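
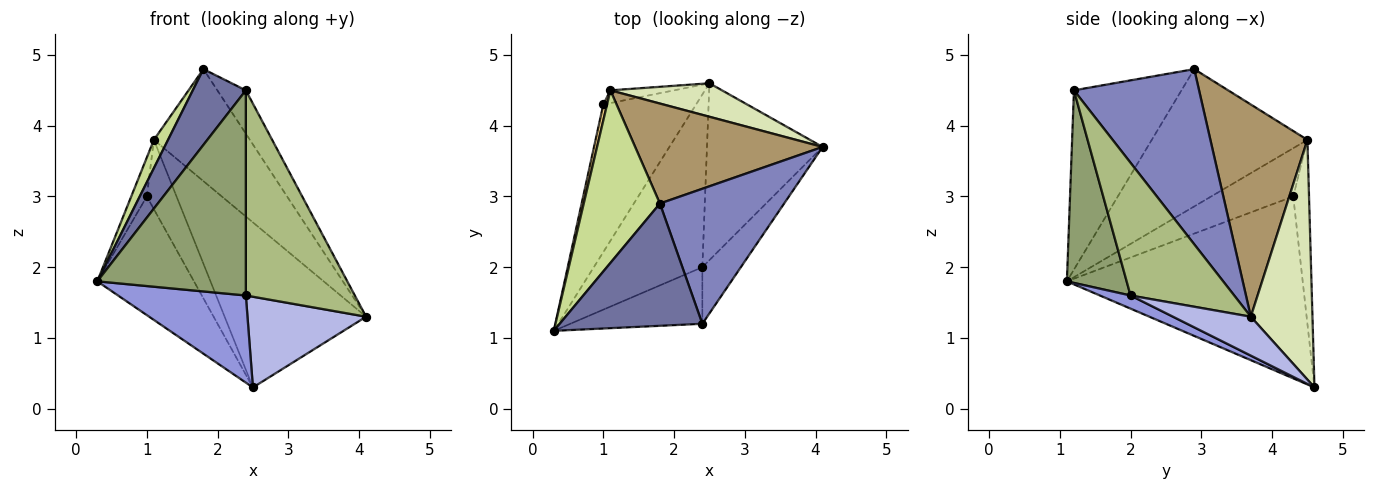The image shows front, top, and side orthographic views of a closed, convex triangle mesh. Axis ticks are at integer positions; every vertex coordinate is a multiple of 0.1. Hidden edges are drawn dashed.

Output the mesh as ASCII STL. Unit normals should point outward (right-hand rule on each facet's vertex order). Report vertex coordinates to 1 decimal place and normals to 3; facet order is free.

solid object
 facet normal -0.730 -0.360 0.581
  outer loop
   vertex 2.4 1.2 4.5
   vertex 1.8 2.9 4.8
   vertex 0.3 1.1 1.8
  endloop
 endfacet
 facet normal 0.802 0.183 0.569
  outer loop
   vertex 2.4 1.2 4.5
   vertex 4.1 3.7 1.3
   vertex 1.8 2.9 4.8
  endloop
 endfacet
 facet normal 0.107 -0.448 -0.888
  outer loop
   vertex 2.4 2.0 1.6
   vertex 0.3 1.1 1.8
   vertex 2.5 4.6 0.3
  endloop
 endfacet
 facet normal 0.287 -0.437 -0.852
  outer loop
   vertex 2.4 2.0 1.6
   vertex 2.5 4.6 0.3
   vertex 4.1 3.7 1.3
  endloop
 endfacet
 facet normal 0.362 -0.899 -0.248
  outer loop
   vertex 2.4 2.0 1.6
   vertex 2.4 1.2 4.5
   vertex 0.3 1.1 1.8
  endloop
 endfacet
 facet normal 0.676 -0.710 -0.196
  outer loop
   vertex 2.4 2.0 1.6
   vertex 4.1 3.7 1.3
   vertex 2.4 1.2 4.5
  endloop
 endfacet
 facet normal -0.872 -0.079 0.483
  outer loop
   vertex 1.1 4.5 3.8
   vertex 0.3 1.1 1.8
   vertex 1.8 2.9 4.8
  endloop
 endfacet
 facet normal 0.393 0.901 0.183
  outer loop
   vertex 1.1 4.5 3.8
   vertex 4.1 3.7 1.3
   vertex 2.5 4.6 0.3
  endloop
 endfacet
 facet normal 0.602 0.596 0.532
  outer loop
   vertex 1.1 4.5 3.8
   vertex 1.8 2.9 4.8
   vertex 4.1 3.7 1.3
  endloop
 endfacet
 facet normal -0.837 0.343 -0.427
  outer loop
   vertex 1.0 4.3 3.0
   vertex 2.5 4.6 0.3
   vertex 0.3 1.1 1.8
  endloop
 endfacet
 facet normal -0.980 0.186 0.076
  outer loop
   vertex 1.0 4.3 3.0
   vertex 0.3 1.1 1.8
   vertex 1.1 4.5 3.8
  endloop
 endfacet
 facet normal -0.463 0.872 -0.160
  outer loop
   vertex 1.0 4.3 3.0
   vertex 1.1 4.5 3.8
   vertex 2.5 4.6 0.3
  endloop
 endfacet
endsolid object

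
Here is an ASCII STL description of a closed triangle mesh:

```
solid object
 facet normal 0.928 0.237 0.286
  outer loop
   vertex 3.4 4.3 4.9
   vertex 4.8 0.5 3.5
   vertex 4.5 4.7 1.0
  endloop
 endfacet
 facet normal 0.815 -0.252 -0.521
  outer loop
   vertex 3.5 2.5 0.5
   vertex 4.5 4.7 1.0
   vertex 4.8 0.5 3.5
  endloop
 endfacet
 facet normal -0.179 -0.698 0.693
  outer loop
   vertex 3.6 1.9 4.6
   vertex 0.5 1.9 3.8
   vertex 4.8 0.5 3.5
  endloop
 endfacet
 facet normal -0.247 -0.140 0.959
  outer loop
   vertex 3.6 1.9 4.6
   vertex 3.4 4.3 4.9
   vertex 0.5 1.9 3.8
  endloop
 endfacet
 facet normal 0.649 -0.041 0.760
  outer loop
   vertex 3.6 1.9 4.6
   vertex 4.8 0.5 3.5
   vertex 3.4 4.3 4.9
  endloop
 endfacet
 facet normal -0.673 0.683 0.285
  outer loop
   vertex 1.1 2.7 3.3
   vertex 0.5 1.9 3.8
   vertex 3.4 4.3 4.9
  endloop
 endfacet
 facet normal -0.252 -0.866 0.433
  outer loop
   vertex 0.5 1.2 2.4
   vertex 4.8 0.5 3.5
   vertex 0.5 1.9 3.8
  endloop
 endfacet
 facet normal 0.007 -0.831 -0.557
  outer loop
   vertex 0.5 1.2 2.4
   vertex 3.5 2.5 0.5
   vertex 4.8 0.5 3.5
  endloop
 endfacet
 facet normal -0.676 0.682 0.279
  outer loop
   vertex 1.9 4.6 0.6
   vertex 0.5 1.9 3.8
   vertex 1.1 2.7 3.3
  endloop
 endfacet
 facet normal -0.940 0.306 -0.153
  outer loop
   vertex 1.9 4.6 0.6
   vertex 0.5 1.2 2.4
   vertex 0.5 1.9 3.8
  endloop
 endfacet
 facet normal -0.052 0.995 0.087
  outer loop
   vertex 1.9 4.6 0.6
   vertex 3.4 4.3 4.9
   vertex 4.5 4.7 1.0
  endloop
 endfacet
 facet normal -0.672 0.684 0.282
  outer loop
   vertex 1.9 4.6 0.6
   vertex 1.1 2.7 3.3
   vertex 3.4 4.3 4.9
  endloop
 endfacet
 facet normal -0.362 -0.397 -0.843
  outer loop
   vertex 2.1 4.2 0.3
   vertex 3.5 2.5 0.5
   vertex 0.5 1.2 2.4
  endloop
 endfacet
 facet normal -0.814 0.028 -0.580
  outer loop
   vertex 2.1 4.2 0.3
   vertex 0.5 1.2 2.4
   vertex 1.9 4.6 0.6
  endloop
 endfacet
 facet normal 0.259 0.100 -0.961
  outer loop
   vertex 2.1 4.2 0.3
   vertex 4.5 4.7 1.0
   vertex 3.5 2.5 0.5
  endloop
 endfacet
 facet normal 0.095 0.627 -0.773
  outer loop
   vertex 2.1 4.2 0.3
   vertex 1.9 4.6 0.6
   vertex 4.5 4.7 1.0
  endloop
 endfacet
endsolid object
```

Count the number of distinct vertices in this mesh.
10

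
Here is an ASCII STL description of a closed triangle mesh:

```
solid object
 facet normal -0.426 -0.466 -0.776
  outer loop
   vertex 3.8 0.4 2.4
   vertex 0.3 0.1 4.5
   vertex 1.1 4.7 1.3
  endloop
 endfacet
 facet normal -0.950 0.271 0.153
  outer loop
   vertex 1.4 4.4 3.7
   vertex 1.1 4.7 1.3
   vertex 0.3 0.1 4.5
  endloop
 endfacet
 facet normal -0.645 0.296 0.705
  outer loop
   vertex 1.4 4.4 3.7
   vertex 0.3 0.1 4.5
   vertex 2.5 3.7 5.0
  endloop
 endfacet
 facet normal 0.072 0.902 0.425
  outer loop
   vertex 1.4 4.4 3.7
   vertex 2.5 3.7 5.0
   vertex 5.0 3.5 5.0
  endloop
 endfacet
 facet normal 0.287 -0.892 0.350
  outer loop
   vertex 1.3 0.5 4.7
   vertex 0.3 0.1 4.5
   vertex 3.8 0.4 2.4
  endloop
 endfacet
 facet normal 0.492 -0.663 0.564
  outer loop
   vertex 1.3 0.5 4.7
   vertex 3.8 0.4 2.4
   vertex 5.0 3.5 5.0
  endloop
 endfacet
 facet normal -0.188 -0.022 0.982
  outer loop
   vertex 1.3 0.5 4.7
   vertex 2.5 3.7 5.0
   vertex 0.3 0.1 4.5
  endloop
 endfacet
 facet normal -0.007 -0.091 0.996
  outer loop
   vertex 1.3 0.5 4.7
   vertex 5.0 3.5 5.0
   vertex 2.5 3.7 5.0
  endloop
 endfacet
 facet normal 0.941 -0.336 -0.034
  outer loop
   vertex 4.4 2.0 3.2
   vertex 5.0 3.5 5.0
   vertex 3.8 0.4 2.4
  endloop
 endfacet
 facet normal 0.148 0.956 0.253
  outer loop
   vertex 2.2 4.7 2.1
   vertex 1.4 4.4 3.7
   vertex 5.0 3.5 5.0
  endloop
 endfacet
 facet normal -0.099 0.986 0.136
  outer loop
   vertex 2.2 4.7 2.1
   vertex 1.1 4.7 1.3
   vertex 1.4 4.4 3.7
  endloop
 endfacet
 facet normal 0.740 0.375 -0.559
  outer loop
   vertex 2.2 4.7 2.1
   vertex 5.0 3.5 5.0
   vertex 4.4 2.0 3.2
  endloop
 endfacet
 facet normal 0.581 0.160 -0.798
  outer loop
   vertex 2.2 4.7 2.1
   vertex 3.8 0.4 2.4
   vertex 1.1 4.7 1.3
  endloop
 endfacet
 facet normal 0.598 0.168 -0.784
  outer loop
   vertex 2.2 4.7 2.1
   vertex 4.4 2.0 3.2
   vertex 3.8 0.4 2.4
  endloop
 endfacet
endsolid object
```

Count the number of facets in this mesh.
14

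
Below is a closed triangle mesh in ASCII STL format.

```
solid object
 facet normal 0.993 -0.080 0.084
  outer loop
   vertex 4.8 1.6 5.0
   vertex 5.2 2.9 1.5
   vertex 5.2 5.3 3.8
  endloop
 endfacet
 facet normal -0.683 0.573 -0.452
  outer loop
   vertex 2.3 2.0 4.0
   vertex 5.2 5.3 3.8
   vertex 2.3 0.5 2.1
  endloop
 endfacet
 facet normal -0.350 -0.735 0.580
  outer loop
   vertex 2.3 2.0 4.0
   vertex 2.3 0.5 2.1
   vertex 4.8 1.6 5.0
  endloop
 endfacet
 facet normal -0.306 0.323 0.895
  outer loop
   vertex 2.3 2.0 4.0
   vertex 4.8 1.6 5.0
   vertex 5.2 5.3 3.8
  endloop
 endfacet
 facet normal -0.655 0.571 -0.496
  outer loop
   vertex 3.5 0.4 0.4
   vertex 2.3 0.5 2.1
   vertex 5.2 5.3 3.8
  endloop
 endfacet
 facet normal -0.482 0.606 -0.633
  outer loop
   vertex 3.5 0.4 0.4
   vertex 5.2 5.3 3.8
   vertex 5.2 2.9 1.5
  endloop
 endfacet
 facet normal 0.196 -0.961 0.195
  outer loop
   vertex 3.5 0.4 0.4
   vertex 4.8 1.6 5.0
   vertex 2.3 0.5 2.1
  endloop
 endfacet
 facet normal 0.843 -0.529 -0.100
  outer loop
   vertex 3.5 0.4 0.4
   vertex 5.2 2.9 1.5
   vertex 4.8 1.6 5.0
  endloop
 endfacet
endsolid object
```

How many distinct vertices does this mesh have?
6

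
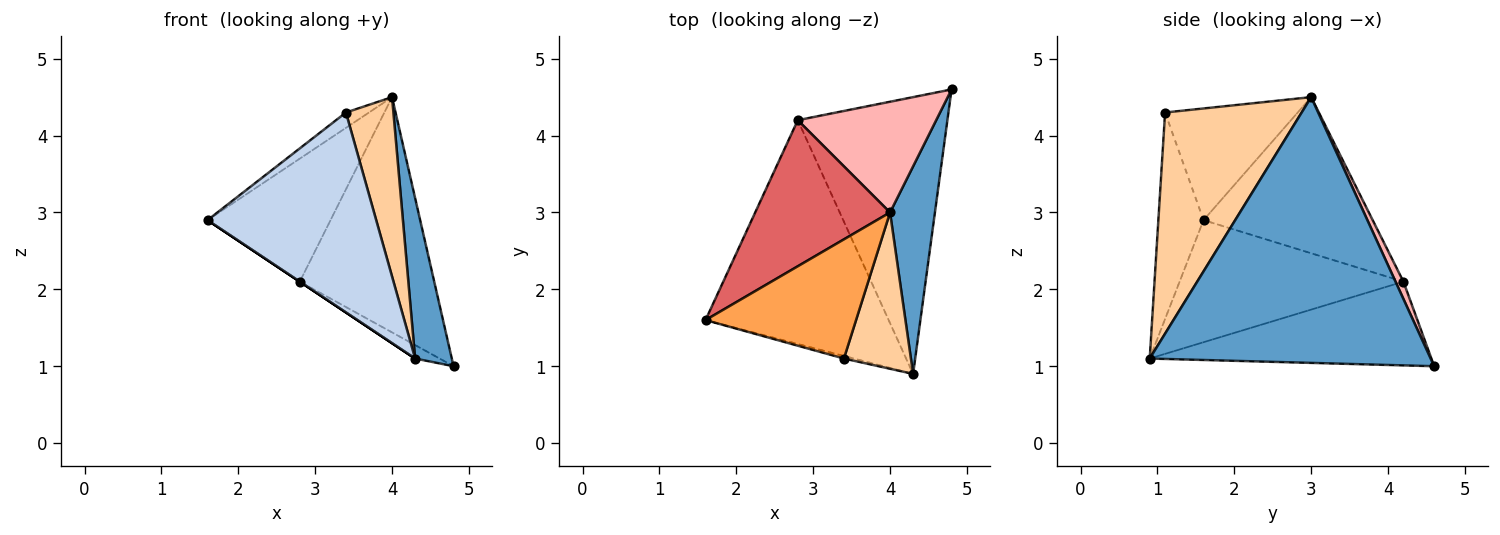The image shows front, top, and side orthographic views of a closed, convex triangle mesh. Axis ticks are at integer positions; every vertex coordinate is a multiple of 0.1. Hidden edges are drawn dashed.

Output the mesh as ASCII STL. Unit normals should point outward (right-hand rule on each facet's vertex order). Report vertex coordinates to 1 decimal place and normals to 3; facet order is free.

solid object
 facet normal 0.978 -0.128 0.165
  outer loop
   vertex 4.0 3.0 4.5
   vertex 4.3 0.9 1.1
   vertex 4.8 4.6 1.0
  endloop
 endfacet
 facet normal -0.259 -0.966 -0.012
  outer loop
   vertex 3.4 1.1 4.3
   vertex 1.6 1.6 2.9
   vertex 4.3 0.9 1.1
  endloop
 endfacet
 facet normal -0.593 0.103 0.799
  outer loop
   vertex 3.4 1.1 4.3
   vertex 4.0 3.0 4.5
   vertex 1.6 1.6 2.9
  endloop
 endfacet
 facet normal 0.908 -0.316 0.275
  outer loop
   vertex 3.4 1.1 4.3
   vertex 4.3 0.9 1.1
   vertex 4.0 3.0 4.5
  endloop
 endfacet
 facet normal -0.555 0.000 -0.832
  outer loop
   vertex 2.8 4.2 2.1
   vertex 4.3 0.9 1.1
   vertex 1.6 1.6 2.9
  endloop
 endfacet
 facet normal -0.488 0.042 -0.872
  outer loop
   vertex 2.8 4.2 2.1
   vertex 4.8 4.6 1.0
   vertex 4.3 0.9 1.1
  endloop
 endfacet
 facet normal -0.663 0.482 0.573
  outer loop
   vertex 2.8 4.2 2.1
   vertex 1.6 1.6 2.9
   vertex 4.0 3.0 4.5
  endloop
 endfacet
 facet normal 0.053 0.904 0.425
  outer loop
   vertex 2.8 4.2 2.1
   vertex 4.0 3.0 4.5
   vertex 4.8 4.6 1.0
  endloop
 endfacet
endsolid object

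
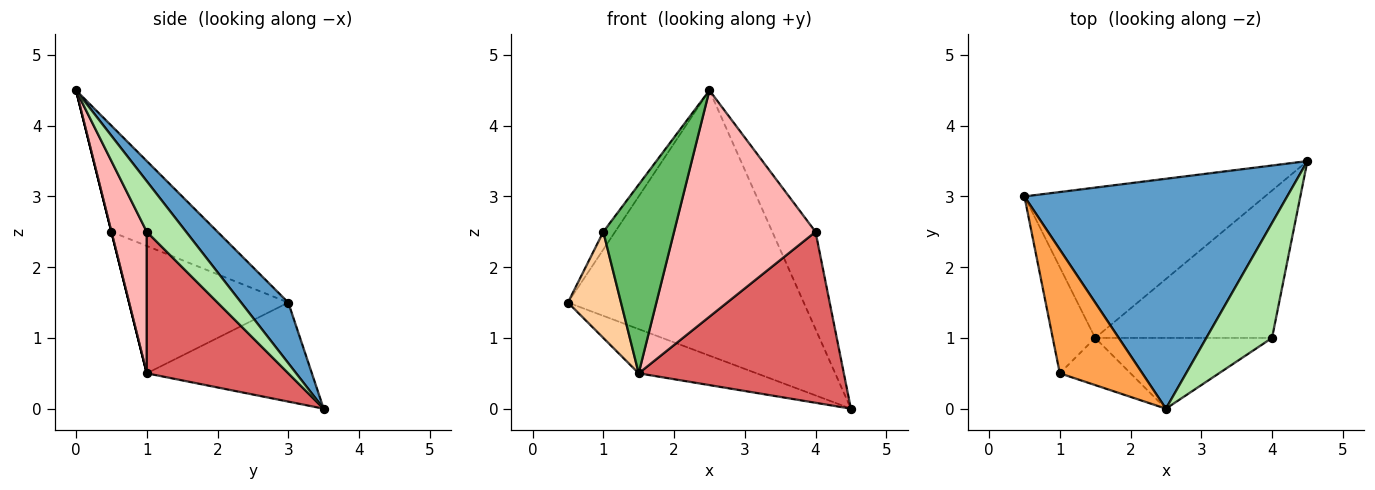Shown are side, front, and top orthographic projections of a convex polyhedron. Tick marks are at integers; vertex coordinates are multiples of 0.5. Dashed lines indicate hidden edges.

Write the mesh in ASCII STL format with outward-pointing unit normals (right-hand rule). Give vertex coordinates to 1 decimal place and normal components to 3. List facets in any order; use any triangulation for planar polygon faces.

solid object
 facet normal 0.149 0.747 0.648
  outer loop
   vertex 2.5 0.0 4.5
   vertex 4.5 3.5 0.0
   vertex 0.5 3.0 1.5
  endloop
 endfacet
 facet normal -0.367 0.262 -0.892
  outer loop
   vertex 1.5 1.0 0.5
   vertex 0.5 3.0 1.5
   vertex 4.5 3.5 0.0
  endloop
 endfacet
 facet normal -0.786 0.087 0.612
  outer loop
   vertex 1.0 0.5 2.5
   vertex 2.5 0.0 4.5
   vertex 0.5 3.0 1.5
  endloop
 endfacet
 facet normal -0.905 -0.302 -0.302
  outer loop
   vertex 1.0 0.5 2.5
   vertex 0.5 3.0 1.5
   vertex 1.5 1.0 0.5
  endloop
 endfacet
 facet normal 0.000 -0.970 -0.243
  outer loop
   vertex 1.0 0.5 2.5
   vertex 1.5 1.0 0.5
   vertex 2.5 0.0 4.5
  endloop
 endfacet
 facet normal 0.506 0.557 0.658
  outer loop
   vertex 4.0 1.0 2.5
   vertex 4.5 3.5 0.0
   vertex 2.5 0.0 4.5
  endloop
 endfacet
 facet normal 0.463 -0.671 -0.579
  outer loop
   vertex 4.0 1.0 2.5
   vertex 1.5 1.0 0.5
   vertex 4.5 3.5 0.0
  endloop
 endfacet
 facet normal 0.232 -0.928 -0.290
  outer loop
   vertex 4.0 1.0 2.5
   vertex 2.5 0.0 4.5
   vertex 1.5 1.0 0.5
  endloop
 endfacet
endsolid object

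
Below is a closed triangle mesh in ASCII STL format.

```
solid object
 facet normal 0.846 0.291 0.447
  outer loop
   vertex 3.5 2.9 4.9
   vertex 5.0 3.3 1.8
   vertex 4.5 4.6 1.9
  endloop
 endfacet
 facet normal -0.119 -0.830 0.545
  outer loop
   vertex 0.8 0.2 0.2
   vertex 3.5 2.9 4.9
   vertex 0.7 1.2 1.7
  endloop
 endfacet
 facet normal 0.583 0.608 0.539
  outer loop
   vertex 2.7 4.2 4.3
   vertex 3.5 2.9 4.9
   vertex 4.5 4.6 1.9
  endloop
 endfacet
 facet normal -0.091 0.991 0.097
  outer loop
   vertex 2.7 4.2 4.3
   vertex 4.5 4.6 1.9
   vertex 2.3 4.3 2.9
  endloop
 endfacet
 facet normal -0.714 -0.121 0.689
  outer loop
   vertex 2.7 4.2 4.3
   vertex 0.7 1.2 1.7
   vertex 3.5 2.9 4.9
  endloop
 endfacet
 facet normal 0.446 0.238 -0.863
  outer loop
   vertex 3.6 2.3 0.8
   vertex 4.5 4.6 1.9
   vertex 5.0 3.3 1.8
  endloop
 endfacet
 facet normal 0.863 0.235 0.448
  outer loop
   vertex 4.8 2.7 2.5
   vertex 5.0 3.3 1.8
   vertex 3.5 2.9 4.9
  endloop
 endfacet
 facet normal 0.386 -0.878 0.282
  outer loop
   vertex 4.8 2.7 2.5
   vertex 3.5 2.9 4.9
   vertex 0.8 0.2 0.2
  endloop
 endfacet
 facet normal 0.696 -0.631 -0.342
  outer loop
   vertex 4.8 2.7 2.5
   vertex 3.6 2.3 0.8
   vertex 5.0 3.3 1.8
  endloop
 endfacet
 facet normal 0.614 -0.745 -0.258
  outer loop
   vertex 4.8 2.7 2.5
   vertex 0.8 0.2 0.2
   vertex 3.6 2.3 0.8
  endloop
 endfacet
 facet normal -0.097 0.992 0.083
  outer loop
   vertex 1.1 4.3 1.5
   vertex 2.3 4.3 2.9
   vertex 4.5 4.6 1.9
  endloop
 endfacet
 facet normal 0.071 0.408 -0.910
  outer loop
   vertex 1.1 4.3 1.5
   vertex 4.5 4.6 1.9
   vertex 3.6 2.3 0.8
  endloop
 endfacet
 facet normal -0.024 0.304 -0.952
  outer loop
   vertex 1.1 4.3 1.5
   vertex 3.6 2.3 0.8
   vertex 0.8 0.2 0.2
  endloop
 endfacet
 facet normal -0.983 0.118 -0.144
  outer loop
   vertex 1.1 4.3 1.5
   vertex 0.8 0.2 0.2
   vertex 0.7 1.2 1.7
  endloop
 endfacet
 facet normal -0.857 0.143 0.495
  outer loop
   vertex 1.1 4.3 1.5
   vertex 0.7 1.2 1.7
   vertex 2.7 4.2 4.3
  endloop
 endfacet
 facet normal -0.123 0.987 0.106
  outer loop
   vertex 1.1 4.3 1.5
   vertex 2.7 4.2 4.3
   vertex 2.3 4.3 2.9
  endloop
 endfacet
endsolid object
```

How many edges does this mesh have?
24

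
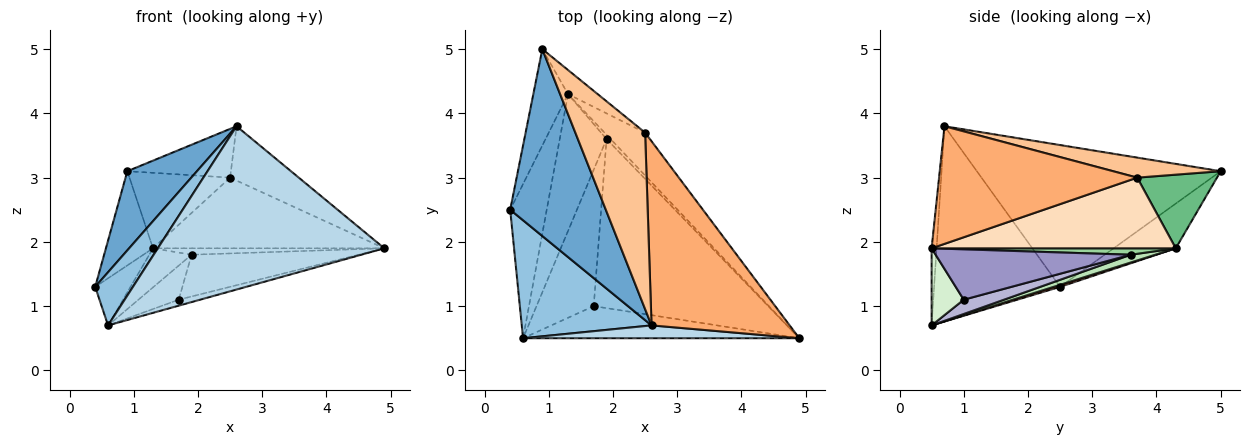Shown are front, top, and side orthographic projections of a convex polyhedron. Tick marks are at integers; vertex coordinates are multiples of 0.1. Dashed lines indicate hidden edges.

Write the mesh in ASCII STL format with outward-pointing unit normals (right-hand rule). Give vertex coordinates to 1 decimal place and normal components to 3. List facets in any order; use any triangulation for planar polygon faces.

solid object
 facet normal -0.807 -0.230 0.544
  outer loop
   vertex 2.6 0.7 3.8
   vertex 0.9 5.0 3.1
   vertex 0.4 2.5 1.3
  endloop
 endfacet
 facet normal -0.808 -0.242 0.537
  outer loop
   vertex 0.6 0.5 0.7
   vertex 2.6 0.7 3.8
   vertex 0.4 2.5 1.3
  endloop
 endfacet
 facet normal -0.022 -0.997 0.078
  outer loop
   vertex 0.6 0.5 0.7
   vertex 4.9 0.5 1.9
   vertex 2.6 0.7 3.8
  endloop
 endfacet
 facet normal -0.678 0.514 -0.526
  outer loop
   vertex 1.3 4.3 1.9
   vertex 0.4 2.5 1.3
   vertex 0.9 5.0 3.1
  endloop
 endfacet
 facet normal 0.053 0.292 -0.955
  outer loop
   vertex 1.3 4.3 1.9
   vertex 0.6 0.5 0.7
   vertex 0.4 2.5 1.3
  endloop
 endfacet
 facet normal 0.633 0.219 0.743
  outer loop
   vertex 2.5 3.7 3.0
   vertex 2.6 0.7 3.8
   vertex 4.9 0.5 1.9
  endloop
 endfacet
 facet normal 0.267 0.257 0.929
  outer loop
   vertex 2.5 3.7 3.0
   vertex 0.9 5.0 3.1
   vertex 2.6 0.7 3.8
  endloop
 endfacet
 facet normal 0.670 0.635 -0.385
  outer loop
   vertex 2.5 3.7 3.0
   vertex 4.9 0.5 1.9
   vertex 1.3 4.3 1.9
  endloop
 endfacet
 facet normal 0.603 0.760 -0.243
  outer loop
   vertex 2.5 3.7 3.0
   vertex 1.3 4.3 1.9
   vertex 0.9 5.0 3.1
  endloop
 endfacet
 facet normal 0.660 0.625 -0.417
  outer loop
   vertex 1.9 3.6 1.8
   vertex 1.3 4.3 1.9
   vertex 4.9 0.5 1.9
  endloop
 endfacet
 facet normal 0.158 0.271 -0.950
  outer loop
   vertex 1.9 3.6 1.8
   vertex 0.6 0.5 0.7
   vertex 1.3 4.3 1.9
  endloop
 endfacet
 facet normal 0.265 0.176 -0.948
  outer loop
   vertex 1.7 1.0 1.1
   vertex 4.9 0.5 1.9
   vertex 0.6 0.5 0.7
  endloop
 endfacet
 facet normal 0.270 0.231 -0.935
  outer loop
   vertex 1.7 1.0 1.1
   vertex 1.9 3.6 1.8
   vertex 4.9 0.5 1.9
  endloop
 endfacet
 facet normal 0.236 0.236 -0.943
  outer loop
   vertex 1.7 1.0 1.1
   vertex 0.6 0.5 0.7
   vertex 1.9 3.6 1.8
  endloop
 endfacet
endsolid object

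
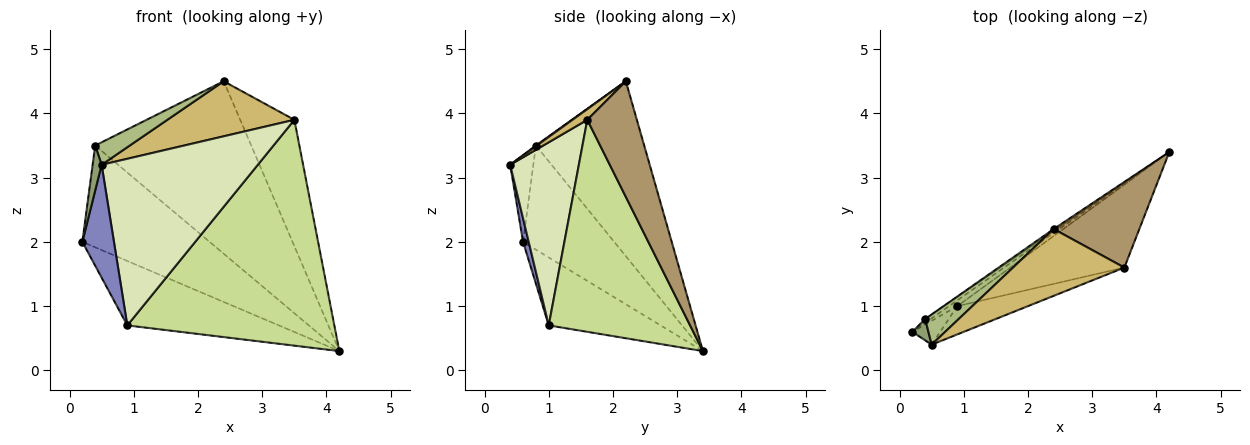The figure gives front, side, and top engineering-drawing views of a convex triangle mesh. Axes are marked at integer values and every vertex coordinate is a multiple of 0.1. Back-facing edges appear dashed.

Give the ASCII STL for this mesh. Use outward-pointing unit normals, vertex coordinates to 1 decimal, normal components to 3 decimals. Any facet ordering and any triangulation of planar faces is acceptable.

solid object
 facet normal -0.592 0.802 -0.072
  outer loop
   vertex 0.9 1.0 0.7
   vertex 0.2 0.6 2.0
   vertex 4.2 3.4 0.3
  endloop
 endfacet
 facet normal 0.172 -0.964 -0.204
  outer loop
   vertex 0.9 1.0 0.7
   vertex 0.5 0.4 3.2
   vertex 0.2 0.6 2.0
  endloop
 endfacet
 facet normal -0.582 0.813 -0.031
  outer loop
   vertex 0.4 0.8 3.5
   vertex 4.2 3.4 0.3
   vertex 0.2 0.6 2.0
  endloop
 endfacet
 facet normal -0.570 0.821 -0.010
  outer loop
   vertex 0.4 0.8 3.5
   vertex 2.4 2.2 4.5
   vertex 4.2 3.4 0.3
  endloop
 endfacet
 facet normal -0.918 -0.357 0.170
  outer loop
   vertex 0.4 0.8 3.5
   vertex 0.2 0.6 2.0
   vertex 0.5 0.4 3.2
  endloop
 endfacet
 facet normal 0.017 -0.597 0.802
  outer loop
   vertex 0.4 0.8 3.5
   vertex 0.5 0.4 3.2
   vertex 2.4 2.2 4.5
  endloop
 endfacet
 facet normal 0.540 -0.790 -0.290
  outer loop
   vertex 3.5 1.6 3.9
   vertex 0.9 1.0 0.7
   vertex 4.2 3.4 0.3
  endloop
 endfacet
 facet normal 0.398 -0.905 -0.153
  outer loop
   vertex 3.5 1.6 3.9
   vertex 0.5 0.4 3.2
   vertex 0.9 1.0 0.7
  endloop
 endfacet
 facet normal 0.604 0.660 0.447
  outer loop
   vertex 3.5 1.6 3.9
   vertex 4.2 3.4 0.3
   vertex 2.4 2.2 4.5
  endloop
 endfacet
 facet normal 0.074 -0.634 0.770
  outer loop
   vertex 3.5 1.6 3.9
   vertex 2.4 2.2 4.5
   vertex 0.5 0.4 3.2
  endloop
 endfacet
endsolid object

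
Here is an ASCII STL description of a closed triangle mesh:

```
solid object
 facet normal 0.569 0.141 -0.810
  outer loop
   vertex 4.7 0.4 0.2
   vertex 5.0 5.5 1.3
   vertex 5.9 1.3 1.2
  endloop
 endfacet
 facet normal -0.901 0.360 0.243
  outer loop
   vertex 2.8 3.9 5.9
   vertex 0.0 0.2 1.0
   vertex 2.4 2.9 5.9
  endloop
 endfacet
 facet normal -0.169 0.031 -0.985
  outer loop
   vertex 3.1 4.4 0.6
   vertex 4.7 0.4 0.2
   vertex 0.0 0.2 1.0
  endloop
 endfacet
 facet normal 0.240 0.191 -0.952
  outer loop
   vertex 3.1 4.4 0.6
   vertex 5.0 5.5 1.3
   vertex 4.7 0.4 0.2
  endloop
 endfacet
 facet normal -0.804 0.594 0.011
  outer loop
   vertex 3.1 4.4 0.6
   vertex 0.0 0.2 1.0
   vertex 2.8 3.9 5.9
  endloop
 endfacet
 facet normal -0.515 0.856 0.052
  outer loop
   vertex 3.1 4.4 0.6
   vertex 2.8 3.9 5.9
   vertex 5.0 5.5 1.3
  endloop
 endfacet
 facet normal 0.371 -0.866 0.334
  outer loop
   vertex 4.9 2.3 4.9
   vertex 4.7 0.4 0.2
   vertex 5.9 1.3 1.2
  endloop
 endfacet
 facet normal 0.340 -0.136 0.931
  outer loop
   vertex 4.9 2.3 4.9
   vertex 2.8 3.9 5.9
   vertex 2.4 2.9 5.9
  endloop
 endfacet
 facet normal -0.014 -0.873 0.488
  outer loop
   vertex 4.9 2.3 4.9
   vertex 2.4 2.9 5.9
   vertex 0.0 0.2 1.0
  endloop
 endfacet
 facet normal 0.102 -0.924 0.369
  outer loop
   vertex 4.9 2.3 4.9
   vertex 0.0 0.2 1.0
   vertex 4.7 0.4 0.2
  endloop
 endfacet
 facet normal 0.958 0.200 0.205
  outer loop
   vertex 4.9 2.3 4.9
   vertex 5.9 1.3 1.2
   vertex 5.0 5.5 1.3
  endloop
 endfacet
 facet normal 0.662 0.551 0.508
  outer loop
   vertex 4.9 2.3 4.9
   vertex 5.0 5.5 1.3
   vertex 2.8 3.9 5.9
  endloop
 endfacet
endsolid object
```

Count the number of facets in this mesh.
12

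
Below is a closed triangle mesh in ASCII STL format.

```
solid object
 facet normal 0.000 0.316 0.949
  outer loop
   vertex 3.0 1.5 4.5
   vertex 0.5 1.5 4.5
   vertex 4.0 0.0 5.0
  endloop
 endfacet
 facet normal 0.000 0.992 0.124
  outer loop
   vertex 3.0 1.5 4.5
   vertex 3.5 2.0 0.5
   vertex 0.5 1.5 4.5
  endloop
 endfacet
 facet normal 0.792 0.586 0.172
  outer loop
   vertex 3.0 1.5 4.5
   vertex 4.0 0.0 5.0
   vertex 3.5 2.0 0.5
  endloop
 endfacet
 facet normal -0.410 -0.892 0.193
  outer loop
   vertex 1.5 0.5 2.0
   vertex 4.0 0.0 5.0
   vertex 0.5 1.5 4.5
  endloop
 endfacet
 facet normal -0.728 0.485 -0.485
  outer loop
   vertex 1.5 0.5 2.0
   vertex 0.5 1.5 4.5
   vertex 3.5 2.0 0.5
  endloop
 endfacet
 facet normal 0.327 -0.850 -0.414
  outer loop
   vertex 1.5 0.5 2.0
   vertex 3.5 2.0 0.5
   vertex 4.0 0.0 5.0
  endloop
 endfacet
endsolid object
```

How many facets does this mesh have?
6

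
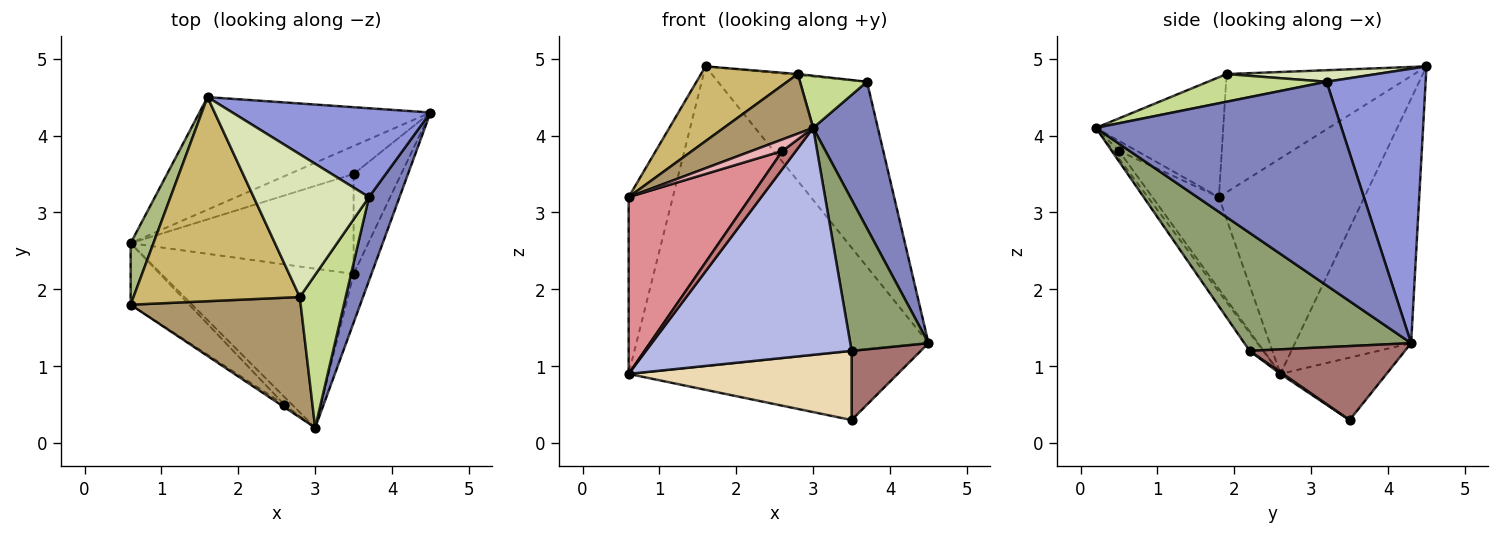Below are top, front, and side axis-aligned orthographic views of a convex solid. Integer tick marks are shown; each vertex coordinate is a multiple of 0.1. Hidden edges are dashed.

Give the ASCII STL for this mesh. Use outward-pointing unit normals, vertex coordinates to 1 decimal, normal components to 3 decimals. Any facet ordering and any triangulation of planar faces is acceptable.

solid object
 facet normal -0.349 0.877 -0.330
  outer loop
   vertex 1.6 4.5 4.9
   vertex 4.5 4.3 1.3
   vertex 0.6 2.6 0.9
  endloop
 endfacet
 facet normal 0.957 -0.252 0.144
  outer loop
   vertex 3.7 3.2 4.7
   vertex 3.0 0.2 4.1
   vertex 4.5 4.3 1.3
  endloop
 endfacet
 facet normal 0.514 0.773 0.371
  outer loop
   vertex 3.7 3.2 4.7
   vertex 4.5 4.3 1.3
   vertex 1.6 4.5 4.9
  endloop
 endfacet
 facet normal -0.053 -0.818 -0.573
  outer loop
   vertex 3.5 2.2 1.2
   vertex 3.0 0.2 4.1
   vertex 0.6 2.6 0.9
  endloop
 endfacet
 facet normal 0.897 -0.421 -0.135
  outer loop
   vertex 3.5 2.2 1.2
   vertex 4.5 4.3 1.3
   vertex 3.0 0.2 4.1
  endloop
 endfacet
 facet normal -0.952 0.289 0.101
  outer loop
   vertex 0.6 1.8 3.2
   vertex 1.6 4.5 4.9
   vertex 0.6 2.6 0.9
  endloop
 endfacet
 facet normal 0.496 -0.280 0.822
  outer loop
   vertex 2.8 1.9 4.8
   vertex 3.0 0.2 4.1
   vertex 3.7 3.2 4.7
  endloop
 endfacet
 facet normal 0.100 0.008 0.995
  outer loop
   vertex 2.8 1.9 4.8
   vertex 3.7 3.2 4.7
   vertex 1.6 4.5 4.9
  endloop
 endfacet
 facet normal -0.534 -0.375 0.758
  outer loop
   vertex 2.8 1.9 4.8
   vertex 0.6 1.8 3.2
   vertex 3.0 0.2 4.1
  endloop
 endfacet
 facet normal -0.555 -0.286 0.781
  outer loop
   vertex 2.8 1.9 4.8
   vertex 1.6 4.5 4.9
   vertex 0.6 1.8 3.2
  endloop
 endfacet
 facet normal -0.343 0.870 -0.353
  outer loop
   vertex 3.5 3.5 0.3
   vertex 0.6 2.6 0.9
   vertex 4.5 4.3 1.3
  endloop
 endfacet
 facet normal 0.007 -0.569 -0.822
  outer loop
   vertex 3.5 3.5 0.3
   vertex 3.5 2.2 1.2
   vertex 0.6 2.6 0.9
  endloop
 endfacet
 facet normal 0.787 -0.351 -0.507
  outer loop
   vertex 3.5 3.5 0.3
   vertex 4.5 4.3 1.3
   vertex 3.5 2.2 1.2
  endloop
 endfacet
 facet normal -0.367 -0.855 -0.367
  outer loop
   vertex 2.6 0.5 3.8
   vertex 0.6 2.6 0.9
   vertex 3.0 0.2 4.1
  endloop
 endfacet
 facet normal -0.458 -0.840 -0.292
  outer loop
   vertex 2.6 0.5 3.8
   vertex 0.6 1.8 3.2
   vertex 0.6 2.6 0.9
  endloop
 endfacet
 facet normal -0.495 -0.848 -0.189
  outer loop
   vertex 2.6 0.5 3.8
   vertex 3.0 0.2 4.1
   vertex 0.6 1.8 3.2
  endloop
 endfacet
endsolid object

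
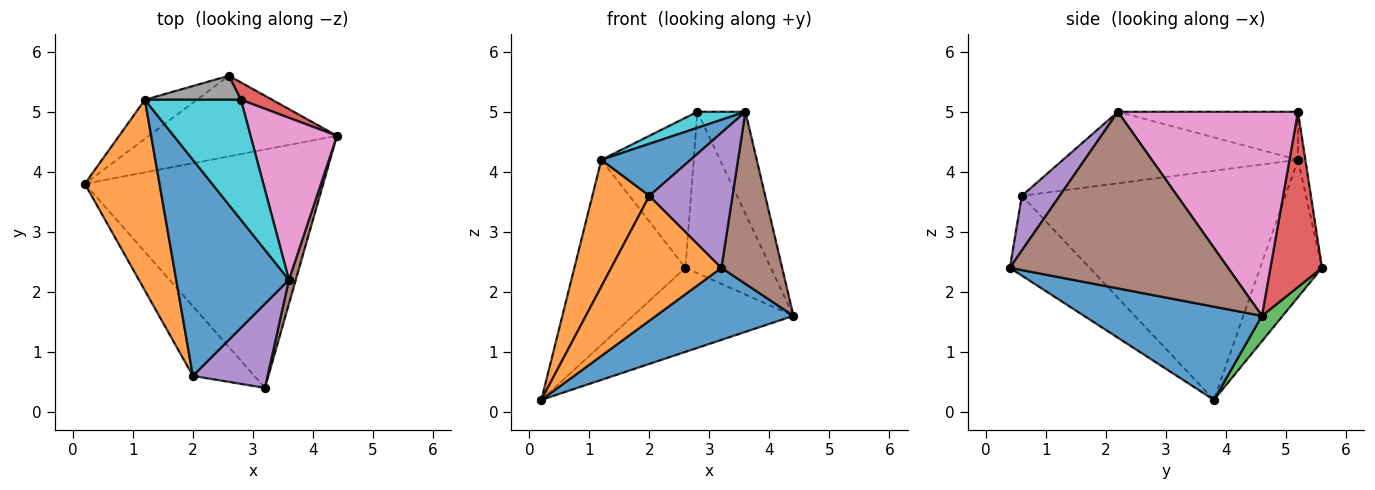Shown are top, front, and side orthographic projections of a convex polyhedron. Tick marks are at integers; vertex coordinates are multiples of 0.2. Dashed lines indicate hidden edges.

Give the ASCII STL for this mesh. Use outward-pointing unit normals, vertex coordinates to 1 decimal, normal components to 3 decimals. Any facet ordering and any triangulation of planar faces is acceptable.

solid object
 facet normal 0.350 -0.271 -0.897
  outer loop
   vertex 3.2 0.4 2.4
   vertex 0.2 3.8 0.2
   vertex 4.4 4.6 1.6
  endloop
 endfacet
 facet normal -0.535 -0.738 -0.412
  outer loop
   vertex 2.0 0.6 3.6
   vertex 0.2 3.8 0.2
   vertex 3.2 0.4 2.4
  endloop
 endfacet
 facet normal 0.093 0.719 -0.689
  outer loop
   vertex 2.6 5.6 2.4
   vertex 4.4 4.6 1.6
   vertex 0.2 3.8 0.2
  endloop
 endfacet
 facet normal 0.514 0.853 0.092
  outer loop
   vertex 2.6 5.6 2.4
   vertex 2.8 5.2 5.0
   vertex 4.4 4.6 1.6
  endloop
 endfacet
 facet normal 0.361 -0.792 0.493
  outer loop
   vertex 3.6 2.2 5.0
   vertex 2.0 0.6 3.6
   vertex 3.2 0.4 2.4
  endloop
 endfacet
 facet normal 0.963 -0.268 0.037
  outer loop
   vertex 3.6 2.2 5.0
   vertex 3.2 0.4 2.4
   vertex 4.4 4.6 1.6
  endloop
 endfacet
 facet normal 0.894 0.238 0.379
  outer loop
   vertex 3.6 2.2 5.0
   vertex 4.4 4.6 1.6
   vertex 2.8 5.2 5.0
  endloop
 endfacet
 facet normal -0.079 0.984 0.157
  outer loop
   vertex 1.2 5.2 4.2
   vertex 2.8 5.2 5.0
   vertex 2.6 5.6 2.4
  endloop
 endfacet
 facet normal -0.478 0.859 -0.181
  outer loop
   vertex 1.2 5.2 4.2
   vertex 2.6 5.6 2.4
   vertex 0.2 3.8 0.2
  endloop
 endfacet
 facet normal -0.444 -0.118 0.888
  outer loop
   vertex 1.2 5.2 4.2
   vertex 3.6 2.2 5.0
   vertex 2.8 5.2 5.0
  endloop
 endfacet
 facet normal -0.525 -0.199 0.828
  outer loop
   vertex 1.2 5.2 4.2
   vertex 2.0 0.6 3.6
   vertex 3.6 2.2 5.0
  endloop
 endfacet
 facet normal -0.931 -0.202 0.303
  outer loop
   vertex 1.2 5.2 4.2
   vertex 0.2 3.8 0.2
   vertex 2.0 0.6 3.6
  endloop
 endfacet
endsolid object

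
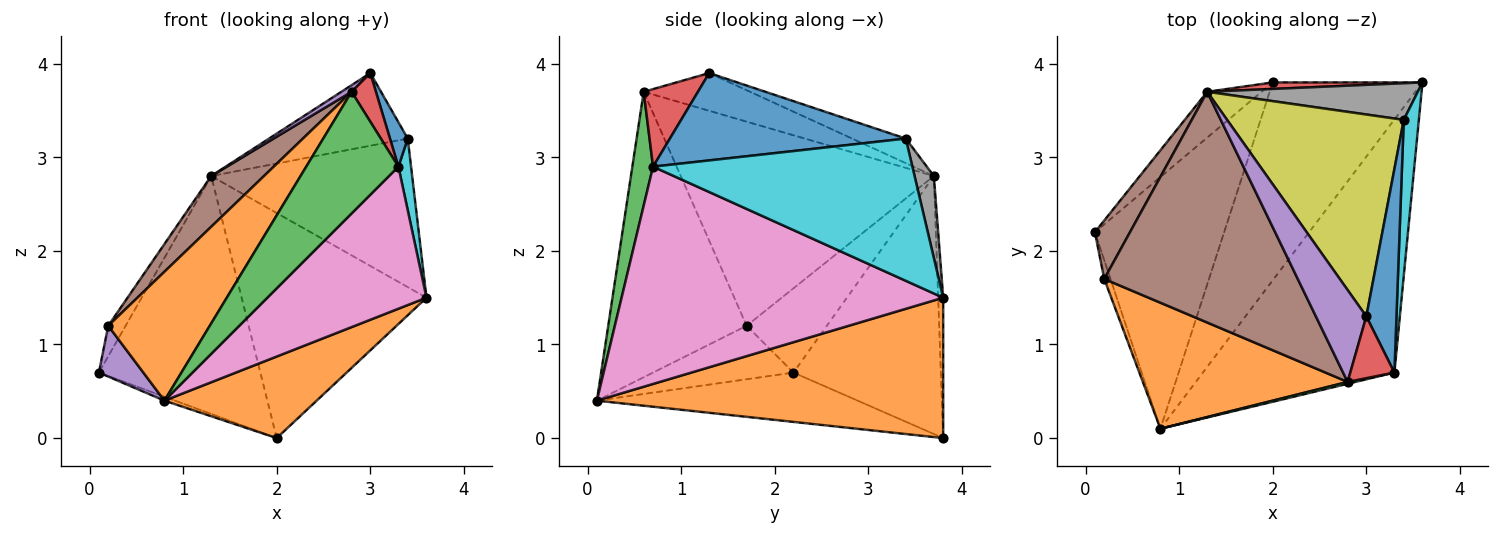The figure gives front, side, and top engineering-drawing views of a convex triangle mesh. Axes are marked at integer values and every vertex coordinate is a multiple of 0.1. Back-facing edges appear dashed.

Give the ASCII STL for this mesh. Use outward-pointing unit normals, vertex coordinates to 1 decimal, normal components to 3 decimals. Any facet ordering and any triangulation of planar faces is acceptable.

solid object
 facet normal -0.356 0.015 -0.934
  outer loop
   vertex 2.0 3.8 0.0
   vertex 0.8 0.1 0.4
   vertex 0.1 2.2 0.7
  endloop
 endfacet
 facet normal 0.655 -0.288 -0.699
  outer loop
   vertex 2.0 3.8 0.0
   vertex 3.6 3.8 1.5
   vertex 0.8 0.1 0.4
  endloop
 endfacet
 facet normal -0.668 0.731 -0.141
  outer loop
   vertex 2.0 3.8 0.0
   vertex 0.1 2.2 0.7
   vertex 1.3 3.7 2.8
  endloop
 endfacet
 facet normal -0.027 0.999 0.029
  outer loop
   vertex 2.0 3.8 0.0
   vertex 1.3 3.7 2.8
   vertex 3.6 3.8 1.5
  endloop
 endfacet
 facet normal -0.947 -0.300 -0.111
  outer loop
   vertex 0.2 1.7 1.2
   vertex 0.1 2.2 0.7
   vertex 0.8 0.1 0.4
  endloop
 endfacet
 facet normal -0.905 0.196 0.377
  outer loop
   vertex 0.2 1.7 1.2
   vertex 1.3 3.7 2.8
   vertex 0.1 2.2 0.7
  endloop
 endfacet
 facet normal 0.703 -0.348 -0.620
  outer loop
   vertex 3.3 0.7 2.9
   vertex 0.8 0.1 0.4
   vertex 3.6 3.8 1.5
  endloop
 endfacet
 facet normal 0.093 0.967 0.238
  outer loop
   vertex 3.4 3.4 3.2
   vertex 3.6 3.8 1.5
   vertex 1.3 3.7 2.8
  endloop
 endfacet
 facet normal -0.130 0.336 0.933
  outer loop
   vertex 3.4 3.4 3.2
   vertex 1.3 3.7 2.8
   vertex 3.0 1.3 3.9
  endloop
 endfacet
 facet normal 0.993 -0.049 0.105
  outer loop
   vertex 3.4 3.4 3.2
   vertex 3.3 0.7 2.9
   vertex 3.6 3.8 1.5
  endloop
 endfacet
 facet normal 0.943 -0.071 0.326
  outer loop
   vertex 3.4 3.4 3.2
   vertex 3.0 1.3 3.9
   vertex 3.3 0.7 2.9
  endloop
 endfacet
 facet normal -0.698 -0.512 0.501
  outer loop
   vertex 2.8 0.6 3.7
   vertex 0.2 1.7 1.2
   vertex 0.8 0.1 0.4
  endloop
 endfacet
 facet normal 0.219 -0.976 0.015
  outer loop
   vertex 2.8 0.6 3.7
   vertex 0.8 0.1 0.4
   vertex 3.3 0.7 2.9
  endloop
 endfacet
 facet normal 0.810 -0.363 0.461
  outer loop
   vertex 2.8 0.6 3.7
   vertex 3.3 0.7 2.9
   vertex 3.0 1.3 3.9
  endloop
 endfacet
 facet normal -0.598 -0.057 0.799
  outer loop
   vertex 2.8 0.6 3.7
   vertex 3.0 1.3 3.9
   vertex 1.3 3.7 2.8
  endloop
 endfacet
 facet normal -0.717 -0.150 0.680
  outer loop
   vertex 2.8 0.6 3.7
   vertex 1.3 3.7 2.8
   vertex 0.2 1.7 1.2
  endloop
 endfacet
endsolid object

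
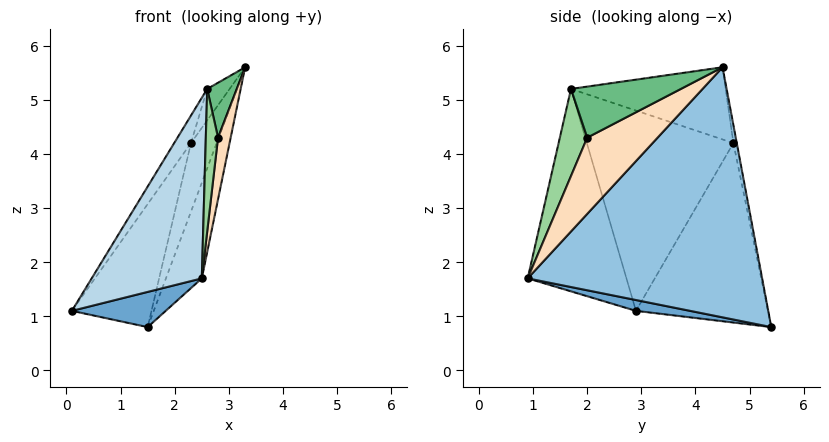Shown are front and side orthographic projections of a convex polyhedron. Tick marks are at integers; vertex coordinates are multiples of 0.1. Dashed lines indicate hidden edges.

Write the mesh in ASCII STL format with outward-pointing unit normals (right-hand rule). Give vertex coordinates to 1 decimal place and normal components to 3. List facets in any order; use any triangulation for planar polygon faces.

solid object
 facet normal 0.100 -0.174 -0.980
  outer loop
   vertex 1.5 5.4 0.8
   vertex 2.5 0.9 1.7
   vertex 0.1 2.9 1.1
  endloop
 endfacet
 facet normal 0.935 0.143 -0.324
  outer loop
   vertex 1.5 5.4 0.8
   vertex 3.3 4.5 5.6
   vertex 2.5 0.9 1.7
  endloop
 endfacet
 facet normal -0.656 -0.731 0.186
  outer loop
   vertex 2.6 1.7 5.2
   vertex 0.1 2.9 1.1
   vertex 2.5 0.9 1.7
  endloop
 endfacet
 facet normal -0.818 0.494 0.294
  outer loop
   vertex 2.3 4.7 4.2
   vertex 1.5 5.4 0.8
   vertex 0.1 2.9 1.1
  endloop
 endfacet
 facet normal -0.127 0.965 0.229
  outer loop
   vertex 2.3 4.7 4.2
   vertex 3.3 4.5 5.6
   vertex 1.5 5.4 0.8
  endloop
 endfacet
 facet normal -0.837 0.096 0.538
  outer loop
   vertex 2.3 4.7 4.2
   vertex 0.1 2.9 1.1
   vertex 2.6 1.7 5.2
  endloop
 endfacet
 facet normal -0.800 0.116 0.588
  outer loop
   vertex 2.3 4.7 4.2
   vertex 2.6 1.7 5.2
   vertex 3.3 4.5 5.6
  endloop
 endfacet
 facet normal 0.984 -0.177 -0.039
  outer loop
   vertex 2.8 2.0 4.3
   vertex 2.5 0.9 1.7
   vertex 3.3 4.5 5.6
  endloop
 endfacet
 facet normal 0.958 -0.258 0.127
  outer loop
   vertex 2.8 2.0 4.3
   vertex 3.3 4.5 5.6
   vertex 2.6 1.7 5.2
  endloop
 endfacet
 facet normal 0.911 -0.407 0.067
  outer loop
   vertex 2.8 2.0 4.3
   vertex 2.6 1.7 5.2
   vertex 2.5 0.9 1.7
  endloop
 endfacet
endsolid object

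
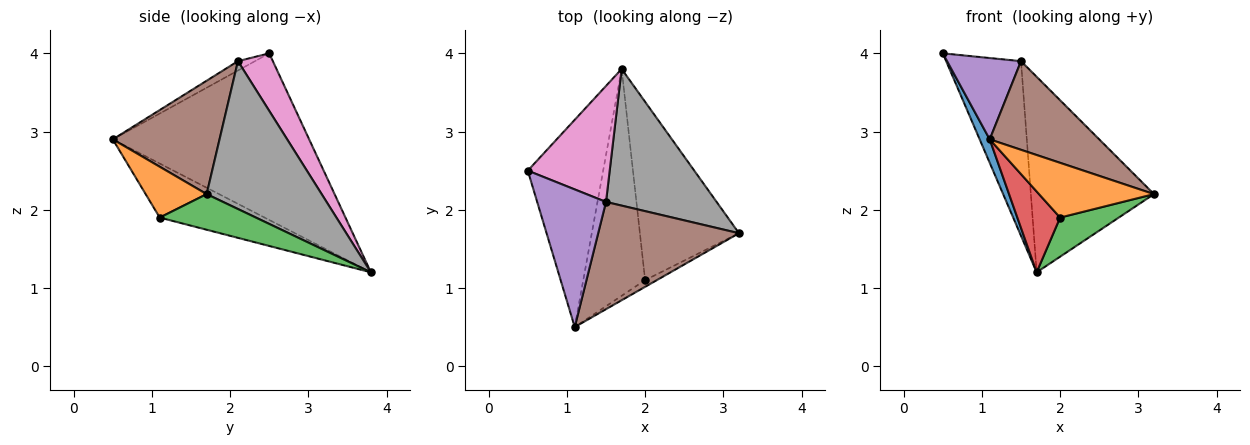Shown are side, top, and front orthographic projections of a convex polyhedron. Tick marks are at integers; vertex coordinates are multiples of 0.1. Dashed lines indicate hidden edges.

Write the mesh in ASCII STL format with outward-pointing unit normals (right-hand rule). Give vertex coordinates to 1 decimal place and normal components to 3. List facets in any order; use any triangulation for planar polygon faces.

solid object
 facet normal -0.910 -0.047 -0.412
  outer loop
   vertex 1.7 3.8 1.2
   vertex 1.1 0.5 2.9
   vertex 0.5 2.5 4.0
  endloop
 endfacet
 facet normal 0.466 -0.878 -0.108
  outer loop
   vertex 2.0 1.1 1.9
   vertex 3.2 1.7 2.2
   vertex 1.1 0.5 2.9
  endloop
 endfacet
 facet normal 0.331 -0.202 -0.922
  outer loop
   vertex 2.0 1.1 1.9
   vertex 1.7 3.8 1.2
   vertex 3.2 1.7 2.2
  endloop
 endfacet
 facet normal -0.635 -0.259 -0.727
  outer loop
   vertex 2.0 1.1 1.9
   vertex 1.1 0.5 2.9
   vertex 1.7 3.8 1.2
  endloop
 endfacet
 facet normal -0.117 -0.505 0.855
  outer loop
   vertex 1.5 2.1 3.9
   vertex 0.5 2.5 4.0
   vertex 1.1 0.5 2.9
  endloop
 endfacet
 facet normal 0.528 -0.541 0.655
  outer loop
   vertex 1.5 2.1 3.9
   vertex 1.1 0.5 2.9
   vertex 3.2 1.7 2.2
  endloop
 endfacet
 facet normal 0.362 0.776 0.516
  outer loop
   vertex 1.5 2.1 3.9
   vertex 1.7 3.8 1.2
   vertex 0.5 2.5 4.0
  endloop
 endfacet
 facet normal 0.608 0.651 0.455
  outer loop
   vertex 1.5 2.1 3.9
   vertex 3.2 1.7 2.2
   vertex 1.7 3.8 1.2
  endloop
 endfacet
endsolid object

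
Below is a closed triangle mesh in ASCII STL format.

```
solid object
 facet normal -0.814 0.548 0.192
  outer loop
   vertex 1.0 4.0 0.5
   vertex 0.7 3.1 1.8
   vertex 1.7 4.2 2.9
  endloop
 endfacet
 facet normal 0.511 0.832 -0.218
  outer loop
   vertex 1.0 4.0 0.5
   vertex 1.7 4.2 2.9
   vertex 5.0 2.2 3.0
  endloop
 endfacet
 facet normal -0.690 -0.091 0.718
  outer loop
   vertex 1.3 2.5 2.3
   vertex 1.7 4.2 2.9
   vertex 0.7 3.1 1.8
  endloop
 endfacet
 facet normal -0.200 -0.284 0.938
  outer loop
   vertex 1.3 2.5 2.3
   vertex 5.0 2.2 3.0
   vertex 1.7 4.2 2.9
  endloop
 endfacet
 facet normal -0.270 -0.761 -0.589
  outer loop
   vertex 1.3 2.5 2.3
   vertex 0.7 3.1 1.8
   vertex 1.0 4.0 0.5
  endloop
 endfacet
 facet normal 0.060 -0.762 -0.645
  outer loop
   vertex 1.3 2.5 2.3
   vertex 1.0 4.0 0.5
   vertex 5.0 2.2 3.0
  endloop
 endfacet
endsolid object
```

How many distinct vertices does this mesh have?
5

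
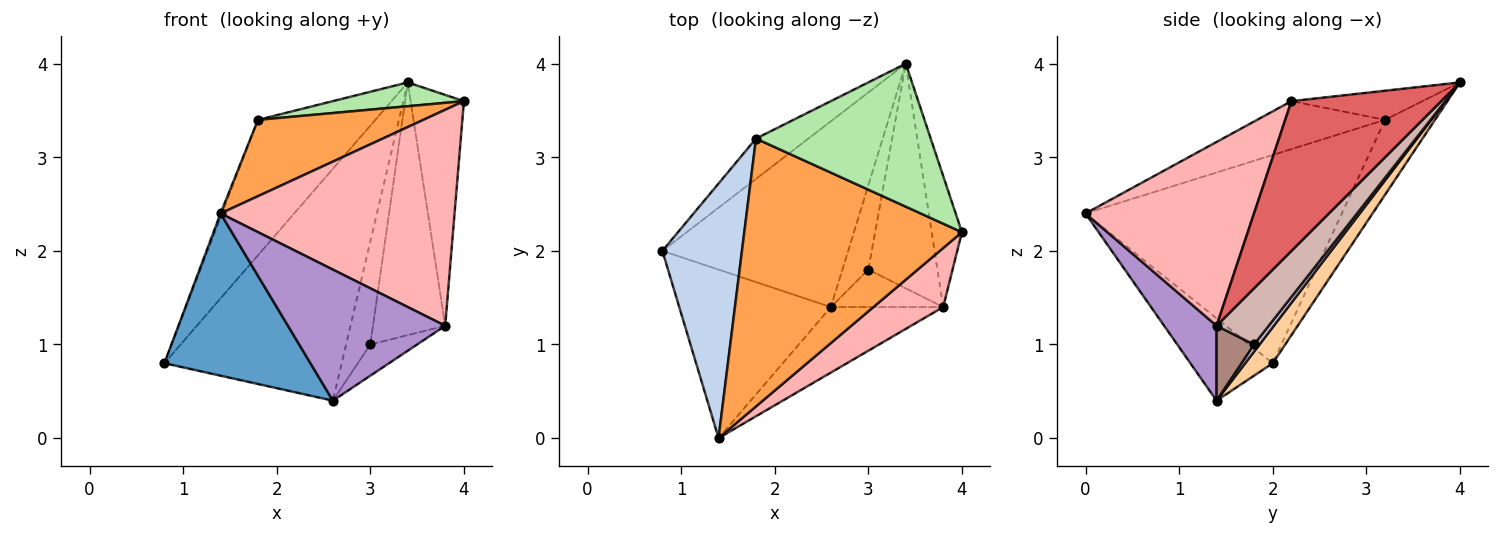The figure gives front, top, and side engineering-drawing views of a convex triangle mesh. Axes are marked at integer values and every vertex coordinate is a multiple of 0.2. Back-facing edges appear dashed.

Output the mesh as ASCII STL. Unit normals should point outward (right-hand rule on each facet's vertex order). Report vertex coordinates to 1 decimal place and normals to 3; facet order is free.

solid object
 facet normal -0.364 -0.646 -0.671
  outer loop
   vertex 2.6 1.4 0.4
   vertex 1.4 0.0 2.4
   vertex 0.8 2.0 0.8
  endloop
 endfacet
 facet normal -0.934 0.005 0.357
  outer loop
   vertex 1.8 3.2 3.4
   vertex 0.8 2.0 0.8
   vertex 1.4 0.0 2.4
  endloop
 endfacet
 facet normal -0.207 -0.268 0.941
  outer loop
   vertex 1.8 3.2 3.4
   vertex 1.4 0.0 2.4
   vertex 4.0 2.2 3.6
  endloop
 endfacet
 facet normal 0.120 0.775 -0.621
  outer loop
   vertex 3.4 4.0 3.8
   vertex 2.6 1.4 0.4
   vertex 0.8 2.0 0.8
  endloop
 endfacet
 facet normal -0.378 0.887 -0.264
  outer loop
   vertex 3.4 4.0 3.8
   vertex 0.8 2.0 0.8
   vertex 1.8 3.2 3.4
  endloop
 endfacet
 facet normal -0.162 -0.162 0.973
  outer loop
   vertex 3.4 4.0 3.8
   vertex 1.8 3.2 3.4
   vertex 4.0 2.2 3.6
  endloop
 endfacet
 facet normal 0.926 0.329 -0.187
  outer loop
   vertex 3.8 1.4 1.2
   vertex 3.4 4.0 3.8
   vertex 4.0 2.2 3.6
  endloop
 endfacet
 facet normal 0.570 -0.792 0.217
  outer loop
   vertex 3.8 1.4 1.2
   vertex 4.0 2.2 3.6
   vertex 1.4 0.0 2.4
  endloop
 endfacet
 facet normal 0.286 -0.857 -0.429
  outer loop
   vertex 3.8 1.4 1.2
   vertex 1.4 0.0 2.4
   vertex 2.6 1.4 0.4
  endloop
 endfacet
 facet normal 0.173 0.762 -0.624
  outer loop
   vertex 3.0 1.8 1.0
   vertex 2.6 1.4 0.4
   vertex 3.4 4.0 3.8
  endloop
 endfacet
 facet normal 0.456 0.570 -0.684
  outer loop
   vertex 3.0 1.8 1.0
   vertex 3.8 1.4 1.2
   vertex 2.6 1.4 0.4
  endloop
 endfacet
 facet normal 0.475 0.658 -0.585
  outer loop
   vertex 3.0 1.8 1.0
   vertex 3.4 4.0 3.8
   vertex 3.8 1.4 1.2
  endloop
 endfacet
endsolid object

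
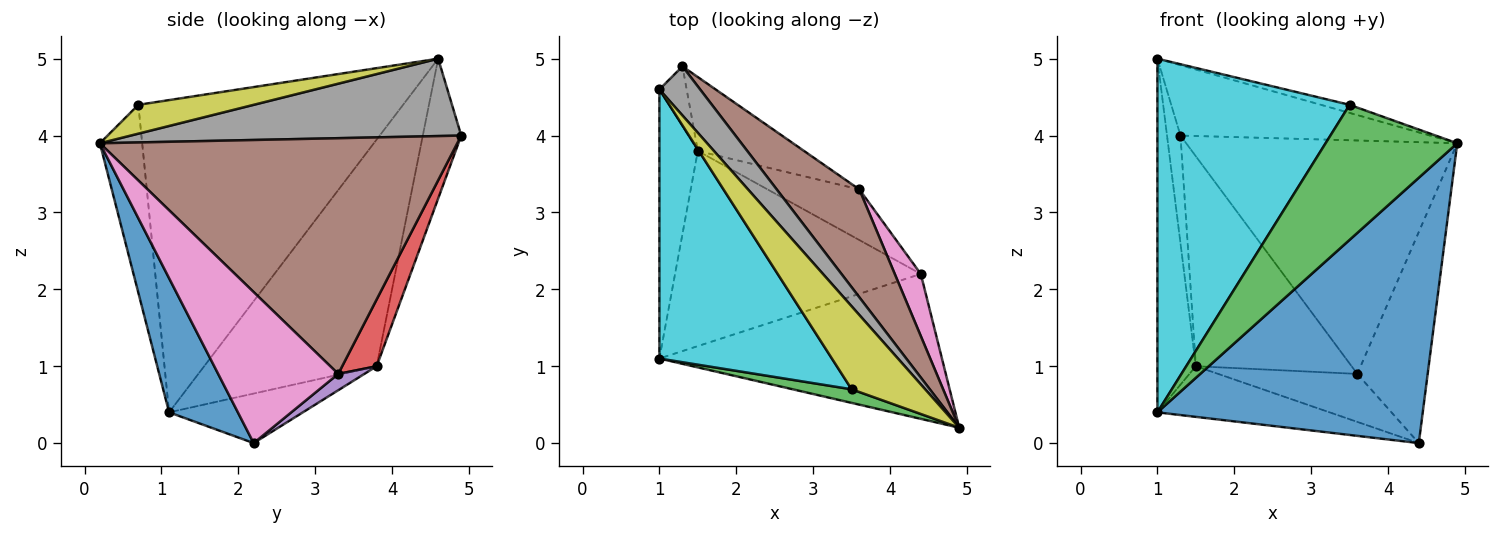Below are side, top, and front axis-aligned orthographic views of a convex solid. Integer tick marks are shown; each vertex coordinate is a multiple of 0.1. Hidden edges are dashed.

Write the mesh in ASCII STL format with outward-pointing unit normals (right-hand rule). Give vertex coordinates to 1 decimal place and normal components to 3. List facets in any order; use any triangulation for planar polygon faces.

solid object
 facet normal 0.222 -0.856 -0.467
  outer loop
   vertex 4.4 2.2 0.0
   vertex 4.9 0.2 3.9
   vertex 1.0 1.1 0.4
  endloop
 endfacet
 facet normal -0.192 0.247 -0.950
  outer loop
   vertex 1.5 3.8 1.0
   vertex 4.4 2.2 0.0
   vertex 1.0 1.1 0.4
  endloop
 endfacet
 facet normal -0.304 -0.948 0.095
  outer loop
   vertex 3.5 0.7 4.4
   vertex 1.0 1.1 0.4
   vertex 4.9 0.2 3.9
  endloop
 endfacet
 facet normal 0.204 0.923 -0.325
  outer loop
   vertex 3.6 3.3 0.9
   vertex 1.5 3.8 1.0
   vertex 1.3 4.9 4.0
  endloop
 endfacet
 facet normal 0.128 0.682 -0.720
  outer loop
   vertex 3.6 3.3 0.9
   vertex 4.4 2.2 0.0
   vertex 1.5 3.8 1.0
  endloop
 endfacet
 facet normal 0.767 0.582 0.269
  outer loop
   vertex 3.6 3.3 0.9
   vertex 1.3 4.9 4.0
   vertex 4.9 0.2 3.9
  endloop
 endfacet
 facet normal 0.853 0.500 0.147
  outer loop
   vertex 3.6 3.3 0.9
   vertex 4.9 0.2 3.9
   vertex 4.4 2.2 0.0
  endloop
 endfacet
 facet normal 0.736 0.555 0.387
  outer loop
   vertex 1.0 4.6 5.0
   vertex 4.9 0.2 3.9
   vertex 1.3 4.9 4.0
  endloop
 endfacet
 facet normal 0.363 0.090 0.927
  outer loop
   vertex 1.0 4.6 5.0
   vertex 3.5 0.7 4.4
   vertex 4.9 0.2 3.9
  endloop
 endfacet
 facet normal -0.739 -0.536 0.408
  outer loop
   vertex 1.0 4.6 5.0
   vertex 1.0 1.1 0.4
   vertex 3.5 0.7 4.4
  endloop
 endfacet
 facet normal -0.963 0.215 -0.163
  outer loop
   vertex 1.0 4.6 5.0
   vertex 1.5 3.8 1.0
   vertex 1.0 1.1 0.4
  endloop
 endfacet
 facet normal -0.928 0.325 -0.181
  outer loop
   vertex 1.0 4.6 5.0
   vertex 1.3 4.9 4.0
   vertex 1.5 3.8 1.0
  endloop
 endfacet
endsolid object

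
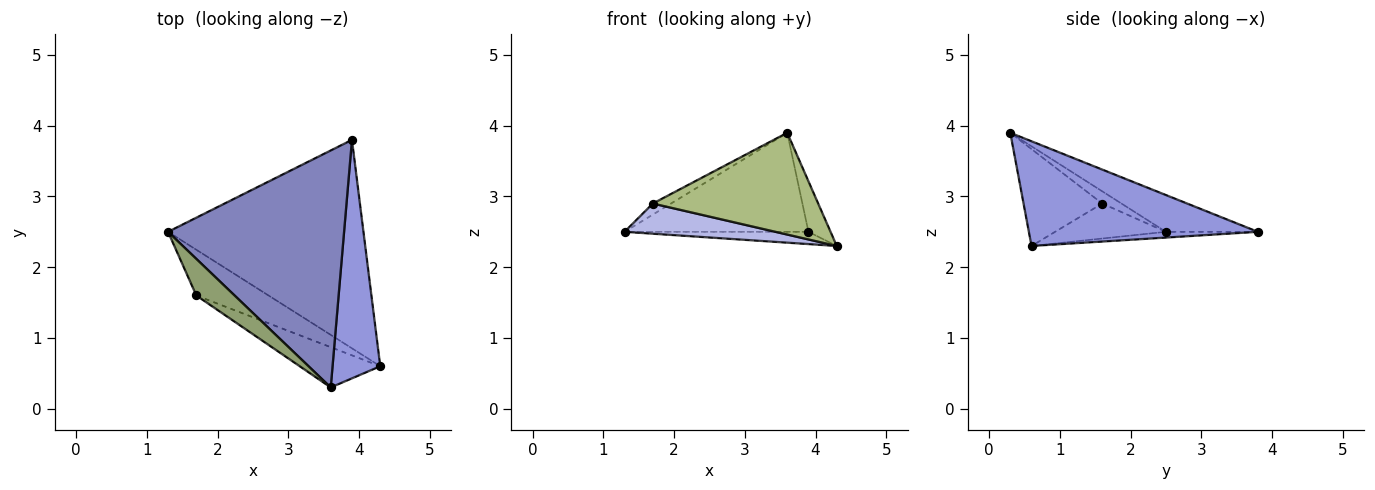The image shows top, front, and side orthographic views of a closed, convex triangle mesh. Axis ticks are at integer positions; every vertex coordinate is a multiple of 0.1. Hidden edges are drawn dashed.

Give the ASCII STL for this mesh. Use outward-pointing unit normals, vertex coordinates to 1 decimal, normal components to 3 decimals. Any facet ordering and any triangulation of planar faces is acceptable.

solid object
 facet normal -0.029 0.059 -0.998
  outer loop
   vertex 3.9 3.8 2.5
   vertex 4.3 0.6 2.3
   vertex 1.3 2.5 2.5
  endloop
 endfacet
 facet normal -0.189 0.379 0.906
  outer loop
   vertex 3.6 0.3 3.9
   vertex 3.9 3.8 2.5
   vertex 1.3 2.5 2.5
  endloop
 endfacet
 facet normal 0.907 0.088 0.413
  outer loop
   vertex 3.6 0.3 3.9
   vertex 4.3 0.6 2.3
   vertex 3.9 3.8 2.5
  endloop
 endfacet
 facet normal -0.375 -0.511 -0.774
  outer loop
   vertex 1.7 1.6 2.9
   vertex 1.3 2.5 2.5
   vertex 4.3 0.6 2.3
  endloop
 endfacet
 facet normal -0.292 0.277 0.915
  outer loop
   vertex 1.7 1.6 2.9
   vertex 3.6 0.3 3.9
   vertex 1.3 2.5 2.5
  endloop
 endfacet
 facet normal -0.405 -0.850 -0.336
  outer loop
   vertex 1.7 1.6 2.9
   vertex 4.3 0.6 2.3
   vertex 3.6 0.3 3.9
  endloop
 endfacet
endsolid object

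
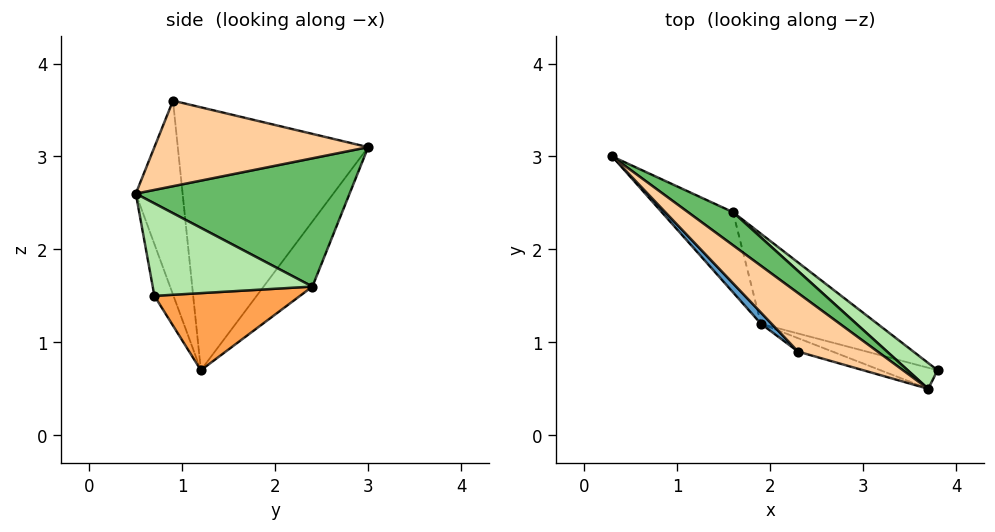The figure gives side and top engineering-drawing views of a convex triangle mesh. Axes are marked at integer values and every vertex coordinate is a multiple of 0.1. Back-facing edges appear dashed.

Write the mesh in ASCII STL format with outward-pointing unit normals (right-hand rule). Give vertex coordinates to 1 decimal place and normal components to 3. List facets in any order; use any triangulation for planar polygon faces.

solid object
 facet normal -0.727 -0.686 0.029
  outer loop
   vertex 1.9 1.2 0.7
   vertex 2.3 0.9 3.6
   vertex 0.3 3.0 3.1
  endloop
 endfacet
 facet normal -0.629 0.360 -0.689
  outer loop
   vertex 1.6 2.4 1.6
   vertex 1.9 1.2 0.7
   vertex 0.3 3.0 3.1
  endloop
 endfacet
 facet normal 0.439 0.607 -0.663
  outer loop
   vertex 1.6 2.4 1.6
   vertex 3.8 0.7 1.5
   vertex 1.9 1.2 0.7
  endloop
 endfacet
 facet normal 0.555 0.652 0.517
  outer loop
   vertex 3.7 0.5 2.6
   vertex 0.3 3.0 3.1
   vertex 2.3 0.9 3.6
  endloop
 endfacet
 facet normal 0.599 0.773 0.210
  outer loop
   vertex 3.7 0.5 2.6
   vertex 1.6 2.4 1.6
   vertex 0.3 3.0 3.1
  endloop
 endfacet
 facet normal 0.605 0.772 0.195
  outer loop
   vertex 3.7 0.5 2.6
   vertex 3.8 0.7 1.5
   vertex 1.6 2.4 1.6
  endloop
 endfacet
 facet normal -0.174 -0.966 -0.191
  outer loop
   vertex 3.7 0.5 2.6
   vertex 1.9 1.2 0.7
   vertex 3.8 0.7 1.5
  endloop
 endfacet
 facet normal -0.311 -0.949 -0.055
  outer loop
   vertex 3.7 0.5 2.6
   vertex 2.3 0.9 3.6
   vertex 1.9 1.2 0.7
  endloop
 endfacet
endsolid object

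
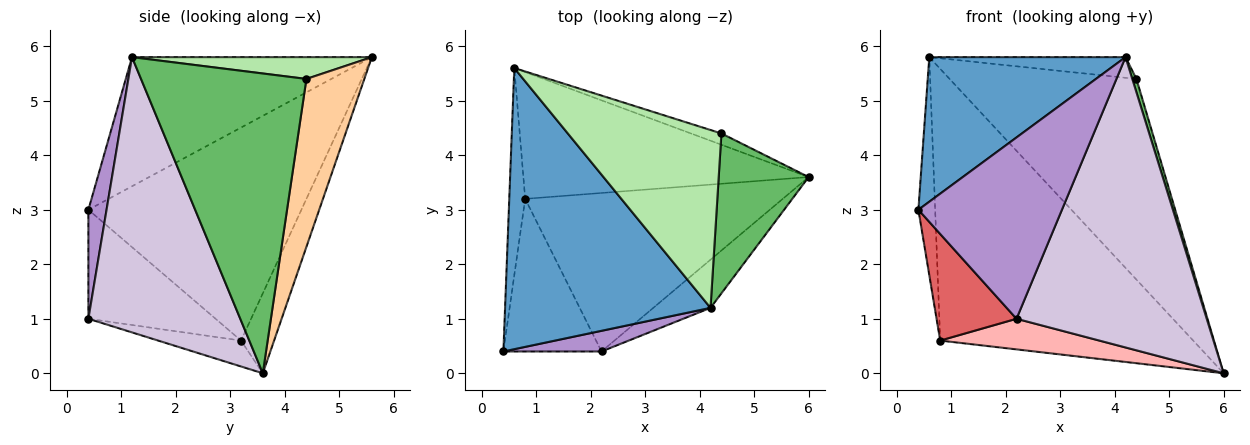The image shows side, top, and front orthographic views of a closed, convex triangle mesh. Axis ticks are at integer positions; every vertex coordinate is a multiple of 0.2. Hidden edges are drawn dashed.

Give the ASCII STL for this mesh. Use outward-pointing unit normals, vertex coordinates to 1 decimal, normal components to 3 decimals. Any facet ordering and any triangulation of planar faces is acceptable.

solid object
 facet normal -0.488 -0.399 0.776
  outer loop
   vertex 4.2 1.2 5.8
   vertex 0.6 5.6 5.8
   vertex 0.4 0.4 3.0
  endloop
 endfacet
 facet normal -0.994 0.078 -0.074
  outer loop
   vertex 0.8 3.2 0.6
   vertex 0.4 0.4 3.0
   vertex 0.6 5.6 5.8
  endloop
 endfacet
 facet normal -0.118 0.900 -0.420
  outer loop
   vertex 0.8 3.2 0.6
   vertex 0.6 5.6 5.8
   vertex 6.0 3.6 0.0
  endloop
 endfacet
 facet normal 0.296 0.954 -0.054
  outer loop
   vertex 4.4 4.4 5.4
   vertex 6.0 3.6 0.0
   vertex 0.6 5.6 5.8
  endloop
 endfacet
 facet normal 0.958 -0.024 0.287
  outer loop
   vertex 4.4 4.4 5.4
   vertex 4.2 1.2 5.8
   vertex 6.0 3.6 0.0
  endloop
 endfacet
 facet normal 0.140 0.114 0.984
  outer loop
   vertex 4.4 4.4 5.4
   vertex 0.6 5.6 5.8
   vertex 4.2 1.2 5.8
  endloop
 endfacet
 facet normal -0.673 -0.423 -0.606
  outer loop
   vertex 2.2 0.4 1.0
   vertex 0.4 0.4 3.0
   vertex 0.8 3.2 0.6
  endloop
 endfacet
 facet normal -0.098 -0.189 -0.977
  outer loop
   vertex 2.2 0.4 1.0
   vertex 0.8 3.2 0.6
   vertex 6.0 3.6 0.0
  endloop
 endfacet
 facet normal 0.125 -0.986 0.112
  outer loop
   vertex 2.2 0.4 1.0
   vertex 4.2 1.2 5.8
   vertex 0.4 0.4 3.0
  endloop
 endfacet
 facet normal 0.619 -0.775 -0.129
  outer loop
   vertex 2.2 0.4 1.0
   vertex 6.0 3.6 0.0
   vertex 4.2 1.2 5.8
  endloop
 endfacet
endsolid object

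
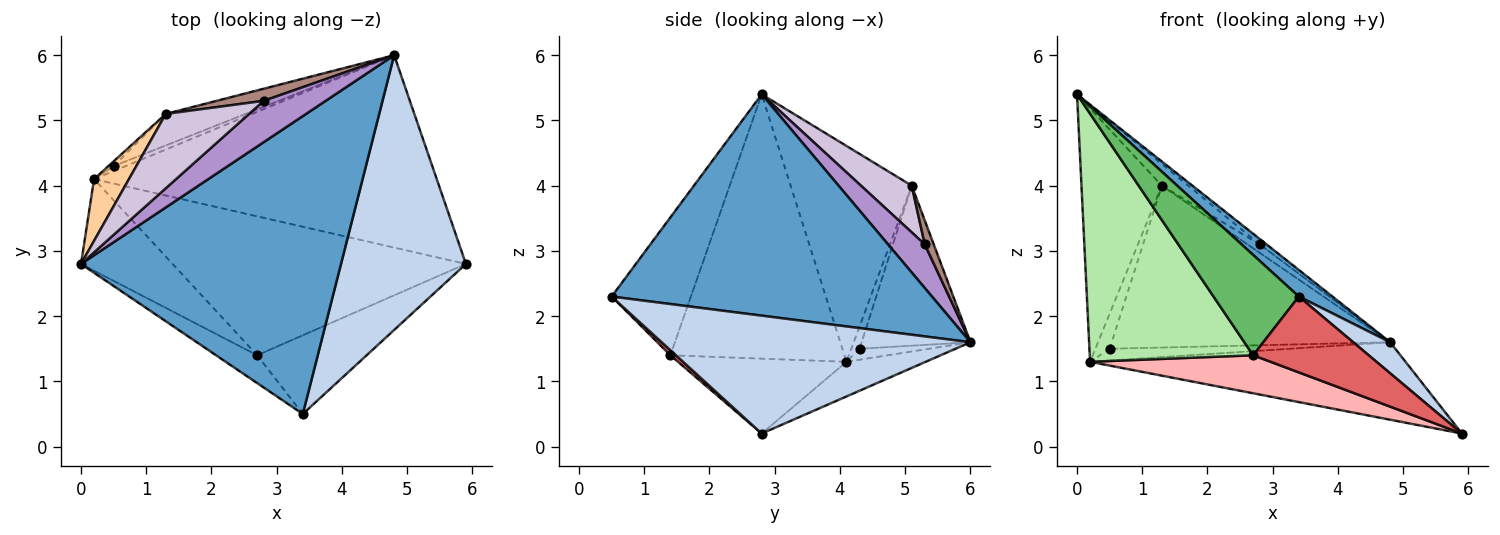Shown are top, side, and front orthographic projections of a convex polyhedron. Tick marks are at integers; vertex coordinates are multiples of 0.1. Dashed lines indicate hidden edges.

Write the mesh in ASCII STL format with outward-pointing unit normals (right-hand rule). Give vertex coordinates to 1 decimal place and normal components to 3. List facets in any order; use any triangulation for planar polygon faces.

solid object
 facet normal 0.647 -0.068 0.760
  outer loop
   vertex 3.4 0.5 2.3
   vertex 4.8 6.0 1.6
   vertex 0.0 2.8 5.4
  endloop
 endfacet
 facet normal 0.684 -0.082 0.725
  outer loop
   vertex 3.4 0.5 2.3
   vertex 5.9 2.8 0.2
   vertex 4.8 6.0 1.6
  endloop
 endfacet
 facet normal -0.093 0.372 -0.924
  outer loop
   vertex 0.2 4.1 1.3
   vertex 4.8 6.0 1.6
   vertex 5.9 2.8 0.2
  endloop
 endfacet
 facet normal -0.826 0.548 0.133
  outer loop
   vertex 1.3 5.1 4.0
   vertex 0.2 4.1 1.3
   vertex 0.0 2.8 5.4
  endloop
 endfacet
 facet normal -0.667 -0.718 -0.199
  outer loop
   vertex 2.7 1.4 1.4
   vertex 3.4 0.5 2.3
   vertex 0.0 2.8 5.4
  endloop
 endfacet
 facet normal -0.707 -0.664 -0.245
  outer loop
   vertex 2.7 1.4 1.4
   vertex 0.0 2.8 5.4
   vertex 0.2 4.1 1.3
  endloop
 endfacet
 facet normal 0.034 -0.694 -0.720
  outer loop
   vertex 2.7 1.4 1.4
   vertex 5.9 2.8 0.2
   vertex 3.4 0.5 2.3
  endloop
 endfacet
 facet normal -0.239 -0.256 -0.937
  outer loop
   vertex 2.7 1.4 1.4
   vertex 0.2 4.1 1.3
   vertex 5.9 2.8 0.2
  endloop
 endfacet
 facet normal 0.572 0.107 0.813
  outer loop
   vertex 2.8 5.3 3.1
   vertex 0.0 2.8 5.4
   vertex 4.8 6.0 1.6
  endloop
 endfacet
 facet normal 0.474 0.246 0.845
  outer loop
   vertex 2.8 5.3 3.1
   vertex 1.3 5.1 4.0
   vertex 0.0 2.8 5.4
  endloop
 endfacet
 facet normal 0.385 0.525 0.759
  outer loop
   vertex 2.8 5.3 3.1
   vertex 4.8 6.0 1.6
   vertex 1.3 5.1 4.0
  endloop
 endfacet
 facet normal -0.335 0.868 -0.366
  outer loop
   vertex 0.5 4.3 1.5
   vertex 4.8 6.0 1.6
   vertex 0.2 4.1 1.3
  endloop
 endfacet
 facet normal -0.358 0.916 -0.179
  outer loop
   vertex 0.5 4.3 1.5
   vertex 1.3 5.1 4.0
   vertex 4.8 6.0 1.6
  endloop
 endfacet
 facet normal -0.496 0.861 -0.117
  outer loop
   vertex 0.5 4.3 1.5
   vertex 0.2 4.1 1.3
   vertex 1.3 5.1 4.0
  endloop
 endfacet
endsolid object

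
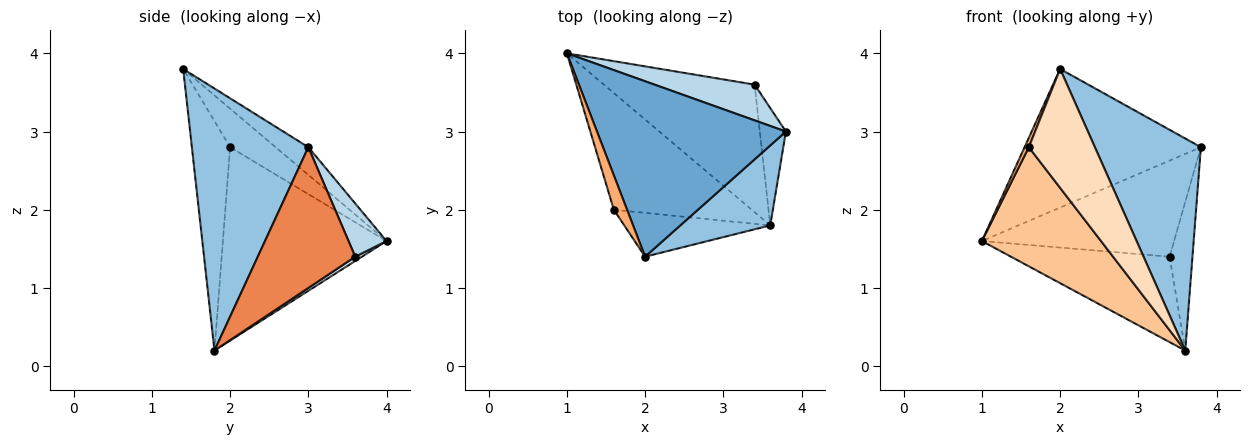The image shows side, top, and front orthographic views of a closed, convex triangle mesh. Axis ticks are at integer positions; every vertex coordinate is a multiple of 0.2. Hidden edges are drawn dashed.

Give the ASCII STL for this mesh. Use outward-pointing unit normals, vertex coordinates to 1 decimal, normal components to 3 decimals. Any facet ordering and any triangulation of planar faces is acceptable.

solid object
 facet normal -0.114 0.616 0.780
  outer loop
   vertex 2.0 1.4 3.8
   vertex 3.8 3.0 2.8
   vertex 1.0 4.0 1.6
  endloop
 endfacet
 facet normal 0.717 -0.653 0.246
  outer loop
   vertex 3.6 1.8 0.2
   vertex 3.8 3.0 2.8
   vertex 2.0 1.4 3.8
  endloop
 endfacet
 facet normal 0.182 0.922 0.343
  outer loop
   vertex 3.4 3.6 1.4
   vertex 1.0 4.0 1.6
   vertex 3.8 3.0 2.8
  endloop
 endfacet
 facet normal 0.024 0.556 -0.831
  outer loop
   vertex 3.4 3.6 1.4
   vertex 3.6 1.8 0.2
   vertex 1.0 4.0 1.6
  endloop
 endfacet
 facet normal 0.958 0.225 -0.177
  outer loop
   vertex 3.4 3.6 1.4
   vertex 3.8 3.0 2.8
   vertex 3.6 1.8 0.2
  endloop
 endfacet
 facet normal -0.942 -0.088 0.324
  outer loop
   vertex 1.6 2.0 2.8
   vertex 2.0 1.4 3.8
   vertex 1.0 4.0 1.6
  endloop
 endfacet
 facet normal -0.700 -0.510 -0.500
  outer loop
   vertex 1.6 2.0 2.8
   vertex 1.0 4.0 1.6
   vertex 3.6 1.8 0.2
  endloop
 endfacet
 facet normal -0.477 -0.825 -0.304
  outer loop
   vertex 1.6 2.0 2.8
   vertex 3.6 1.8 0.2
   vertex 2.0 1.4 3.8
  endloop
 endfacet
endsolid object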